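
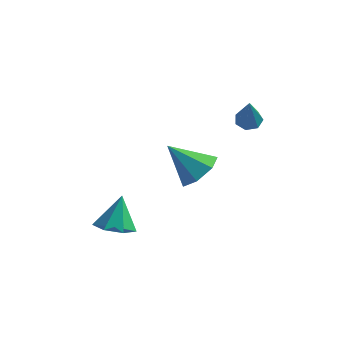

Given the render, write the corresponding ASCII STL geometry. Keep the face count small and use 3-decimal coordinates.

solid 
facet normal -0.006 -0.428 -0.904
outer loop
vertex -2.511 -1.931 -2.716
vertex -3.245 -1.328 -2.997
vertex -2.268 -1.187 -3.07
endloop
endfacet
facet normal 0.854 -0.032 0.519
outer loop
vertex -2.511 -1.931 -2.716
vertex -2.268 -1.187 -3.07
vertex -3.235 -0.592 -1.443
endloop
endfacet
facet normal -0.006 -0.428 -0.904
outer loop
vertex -2.268 -1.187 -3.07
vertex -3.245 -1.328 -2.997
vertex -2.76 -0.55 -3.369
endloop
endfacet
facet normal 0.730 0.655 0.194
outer loop
vertex -2.268 -1.187 -3.07
vertex -2.76 -0.55 -3.369
vertex -3.235 -0.592 -1.443
endloop
endfacet
facet normal -0.006 -0.428 -0.904
outer loop
vertex -2.76 -0.55 -3.369
vertex -3.245 -1.328 -2.997
vertex -3.617 -0.498 -3.388
endloop
endfacet
facet normal 0.060 0.998 0.036
outer loop
vertex -2.76 -0.55 -3.369
vertex -3.617 -0.498 -3.388
vertex -3.235 -0.592 -1.443
endloop
endfacet
facet normal -0.005 -0.428 -0.904
outer loop
vertex -3.617 -0.498 -3.388
vertex -3.245 -1.328 -2.997
vertex -4.194 -1.072 -3.113
endloop
endfacet
facet normal -0.655 0.737 0.164
outer loop
vertex -3.617 -0.498 -3.388
vertex -4.194 -1.072 -3.113
vertex -3.235 -0.592 -1.443
endloop
endfacet
facet normal -0.005 -0.429 -0.904
outer loop
vertex -4.194 -1.072 -3.113
vertex -3.245 -1.328 -2.997
vertex -4.056 -1.839 -2.75
endloop
endfacet
facet normal -0.874 0.071 0.481
outer loop
vertex -4.194 -1.072 -3.113
vertex -4.056 -1.839 -2.75
vertex -3.235 -0.592 -1.443
endloop
endfacet
facet normal -0.006 -0.428 -0.904
outer loop
vertex -4.056 -1.839 -2.75
vertex -3.245 -1.328 -2.997
vertex -3.308 -2.221 -2.574
endloop
endfacet
facet normal -0.432 -0.501 0.750
outer loop
vertex -4.056 -1.839 -2.75
vertex -3.308 -2.221 -2.574
vertex -3.235 -0.592 -1.443
endloop
endfacet
facet normal -0.005 -0.428 -0.904
outer loop
vertex -3.308 -2.221 -2.574
vertex -3.245 -1.328 -2.997
vertex -2.511 -1.931 -2.716
endloop
endfacet
facet normal 0.336 -0.547 0.767
outer loop
vertex -3.308 -2.221 -2.574
vertex -2.511 -1.931 -2.716
vertex -3.235 -0.592 -1.443
endloop
endfacet
facet normal 0.688 0.146 -0.711
outer loop
vertex 1.495 -1.249 2.963
vertex 0.917 -1.793 2.292
vertex 0.899 -0.771 2.484
endloop
endfacet
facet normal -0.039 0.683 0.730
outer loop
vertex 1.495 -1.249 2.963
vertex 0.899 -0.771 2.484
vertex -0.377 -2.067 3.628
endloop
endfacet
facet normal 0.688 0.146 -0.711
outer loop
vertex 0.899 -0.771 2.484
vertex 0.917 -1.793 2.292
vertex 0.315 -1.062 1.86
endloop
endfacet
facet normal -0.602 0.772 0.203
outer loop
vertex 0.899 -0.771 2.484
vertex 0.315 -1.062 1.86
vertex -0.377 -2.067 3.628
endloop
endfacet
facet normal 0.688 0.146 -0.711
outer loop
vertex 0.315 -1.062 1.86
vertex 0.917 -1.793 2.292
vertex 0.185 -1.904 1.561
endloop
endfacet
facet normal -0.943 0.230 -0.238
outer loop
vertex 0.315 -1.062 1.86
vertex 0.185 -1.904 1.561
vertex -0.377 -2.067 3.628
endloop
endfacet
facet normal 0.688 0.146 -0.711
outer loop
vertex 0.185 -1.904 1.561
vertex 0.917 -1.793 2.292
vertex 0.605 -2.662 1.812
endloop
endfacet
facet normal -0.805 -0.533 -0.261
outer loop
vertex 0.185 -1.904 1.561
vertex 0.605 -2.662 1.812
vertex -0.377 -2.067 3.628
endloop
endfacet
facet normal 0.688 0.146 -0.711
outer loop
vertex 0.605 -2.662 1.812
vertex 0.917 -1.793 2.292
vertex 1.26 -2.765 2.424
endloop
endfacet
facet normal -0.291 -0.945 0.152
outer loop
vertex 0.605 -2.662 1.812
vertex 1.26 -2.765 2.424
vertex -0.377 -2.067 3.628
endloop
endfacet
facet normal 0.688 0.146 -0.711
outer loop
vertex 1.26 -2.765 2.424
vertex 0.917 -1.793 2.292
vertex 1.656 -2.137 2.937
endloop
endfacet
facet normal 0.210 -0.695 0.688
outer loop
vertex 1.26 -2.765 2.424
vertex 1.656 -2.137 2.937
vertex -0.377 -2.067 3.628
endloop
endfacet
facet normal 0.688 0.146 -0.711
outer loop
vertex 1.656 -2.137 2.937
vertex 0.917 -1.793 2.292
vertex 1.495 -1.249 2.963
endloop
endfacet
facet normal 0.323 0.031 0.946
outer loop
vertex 1.656 -2.137 2.937
vertex 1.495 -1.249 2.963
vertex -0.377 -2.067 3.628
endloop
endfacet
facet normal -0.198 0.459 -0.866
outer loop
vertex 1.429 3.834 2.046
vertex 0.85 3.584 2.046
vertex 1.041 4.131 2.292
endloop
endfacet
facet normal 0.705 0.553 0.445
outer loop
vertex 1.429 3.834 2.046
vertex 1.041 4.131 2.292
vertex 1.25 2.656 3.794
endloop
endfacet
facet normal -0.198 0.459 -0.866
outer loop
vertex 1.041 4.131 2.292
vertex 0.85 3.584 2.046
vertex 0.51 4.017 2.353
endloop
endfacet
facet normal -0.071 0.707 0.704
outer loop
vertex 1.041 4.131 2.292
vertex 0.51 4.017 2.353
vertex 1.25 2.656 3.794
endloop
endfacet
facet normal -0.198 0.459 -0.866
outer loop
vertex 0.51 4.017 2.353
vertex 0.85 3.584 2.046
vertex 0.235 3.576 2.182
endloop
endfacet
facet normal -0.756 0.235 0.610
outer loop
vertex 0.51 4.017 2.353
vertex 0.235 3.576 2.182
vertex 1.25 2.656 3.794
endloop
endfacet
facet normal -0.197 0.461 -0.865
outer loop
vertex 0.235 3.576 2.182
vertex 0.85 3.584 2.046
vertex 0.423 3.142 1.908
endloop
endfacet
facet normal -0.830 -0.507 0.233
outer loop
vertex 0.235 3.576 2.182
vertex 0.423 3.142 1.908
vertex 1.25 2.656 3.794
endloop
endfacet
facet normal -0.197 0.461 -0.865
outer loop
vertex 0.423 3.142 1.908
vertex 0.85 3.584 2.046
vertex 0.933 3.041 1.738
endloop
endfacet
facet normal -0.238 -0.961 -0.143
outer loop
vertex 0.423 3.142 1.908
vertex 0.933 3.041 1.738
vertex 1.25 2.656 3.794
endloop
endfacet
facet normal -0.199 0.460 -0.865
outer loop
vertex 0.933 3.041 1.738
vertex 0.85 3.584 2.046
vertex 1.38 3.349 1.799
endloop
endfacet
facet normal 0.573 -0.785 -0.235
outer loop
vertex 0.933 3.041 1.738
vertex 1.38 3.349 1.799
vertex 1.25 2.656 3.794
endloop
endfacet
facet normal -0.199 0.461 -0.865
outer loop
vertex 1.38 3.349 1.799
vertex 0.85 3.584 2.046
vertex 1.429 3.834 2.046
endloop
endfacet
facet normal 0.993 -0.113 0.025
outer loop
vertex 1.38 3.349 1.799
vertex 1.429 3.834 2.046
vertex 1.25 2.656 3.794
endloop
endfacet

endsolid


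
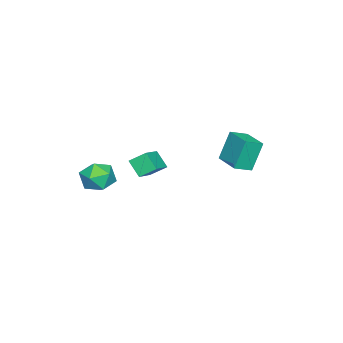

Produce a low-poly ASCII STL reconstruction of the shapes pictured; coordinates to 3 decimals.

solid 
facet normal -0.844 0.536 -0.030
outer loop
vertex 3.311 -2.851 -2.263
vertex 2.694 -3.826 -2.337
vertex 2.942 -3.377 -1.301
endloop
endfacet
facet normal -0.341 0.874 0.347
outer loop
vertex 3.311 -2.851 -2.263
vertex 2.942 -3.377 -1.301
vertex 4.013 -2.941 -1.347
endloop
endfacet
facet normal 0.225 0.971 -0.077
outer loop
vertex 3.311 -2.851 -2.263
vertex 4.013 -2.941 -1.347
vertex 4.426 -3.121 -2.413
endloop
endfacet
facet normal 0.071 0.693 -0.717
outer loop
vertex 3.311 -2.851 -2.263
vertex 4.426 -3.121 -2.413
vertex 3.611 -3.669 -3.024
endloop
endfacet
facet normal -0.588 0.425 -0.688
outer loop
vertex 3.311 -2.851 -2.263
vertex 3.611 -3.669 -3.024
vertex 2.694 -3.826 -2.337
endloop
endfacet
facet normal -0.144 0.447 0.883
outer loop
vertex 4.013 -2.941 -1.347
vertex 2.942 -3.377 -1.301
vertex 3.829 -3.971 -0.856
endloop
endfacet
facet normal -0.957 -0.100 0.272
outer loop
vertex 2.942 -3.377 -1.301
vertex 2.694 -3.826 -2.337
vertex 3.014 -4.519 -1.467
endloop
endfacet
facet normal -0.545 -0.280 -0.791
outer loop
vertex 2.694 -3.826 -2.337
vertex 3.611 -3.669 -3.024
vertex 3.427 -4.699 -2.533
endloop
endfacet
facet normal 0.524 0.155 -0.838
outer loop
vertex 3.611 -3.669 -3.024
vertex 4.426 -3.121 -2.413
vertex 4.498 -4.263 -2.579
endloop
endfacet
facet normal 0.772 0.604 0.197
outer loop
vertex 4.426 -3.121 -2.413
vertex 4.013 -2.941 -1.347
vertex 4.746 -3.814 -1.543
endloop
endfacet
facet normal -0.071 -0.693 0.717
outer loop
vertex 4.129 -4.789 -1.617
vertex 3.829 -3.971 -0.856
vertex 3.014 -4.519 -1.467
endloop
endfacet
facet normal -0.225 -0.971 0.077
outer loop
vertex 4.129 -4.789 -1.617
vertex 3.014 -4.519 -1.467
vertex 3.427 -4.699 -2.533
endloop
endfacet
facet normal 0.341 -0.874 -0.347
outer loop
vertex 4.129 -4.789 -1.617
vertex 3.427 -4.699 -2.533
vertex 4.498 -4.263 -2.579
endloop
endfacet
facet normal 0.844 -0.536 0.030
outer loop
vertex 4.129 -4.789 -1.617
vertex 4.498 -4.263 -2.579
vertex 4.746 -3.814 -1.543
endloop
endfacet
facet normal 0.588 -0.425 0.688
outer loop
vertex 4.129 -4.789 -1.617
vertex 4.746 -3.814 -1.543
vertex 3.829 -3.971 -0.856
endloop
endfacet
facet normal -0.524 -0.155 0.838
outer loop
vertex 3.014 -4.519 -1.467
vertex 3.829 -3.971 -0.856
vertex 2.942 -3.377 -1.301
endloop
endfacet
facet normal -0.772 -0.604 -0.197
outer loop
vertex 3.427 -4.699 -2.533
vertex 3.014 -4.519 -1.467
vertex 2.694 -3.826 -2.337
endloop
endfacet
facet normal 0.144 -0.447 -0.883
outer loop
vertex 4.498 -4.263 -2.579
vertex 3.427 -4.699 -2.533
vertex 3.611 -3.669 -3.024
endloop
endfacet
facet normal 0.957 0.100 -0.272
outer loop
vertex 4.746 -3.814 -1.543
vertex 4.498 -4.263 -2.579
vertex 4.426 -3.121 -2.413
endloop
endfacet
facet normal 0.545 0.280 0.791
outer loop
vertex 3.829 -3.971 -0.856
vertex 4.746 -3.814 -1.543
vertex 4.013 -2.941 -1.347
endloop
endfacet
facet normal -0.919 -0.037 -0.392
outer loop
vertex -2.018 -2.824 -2.549
vertex -1.646 -1.989 -3.501
vertex -1.681 -3.776 -3.251
endloop
endfacet
facet normal -0.282 -0.632 0.722
outer loop
vertex -0.054 -3.711 -2.559
vertex -2.018 -2.824 -2.549
vertex -1.681 -3.776 -3.251
endloop
endfacet
facet normal -0.920 -0.037 -0.391
outer loop
vertex -1.681 -3.776 -3.251
vertex -1.646 -1.989 -3.501
vertex -1.309 -2.941 -4.204
endloop
endfacet
facet normal 0.274 -0.774 -0.571
outer loop
vertex -1.309 -2.941 -4.204
vertex -0.054 -3.711 -2.559
vertex -1.681 -3.776 -3.251
endloop
endfacet
facet normal -0.274 0.774 0.571
outer loop
vertex -2.018 -2.824 -2.549
vertex -0.019 -1.924 -2.809
vertex -1.646 -1.989 -3.501
endloop
endfacet
facet normal -0.282 -0.633 0.721
outer loop
vertex -0.391 -2.759 -1.856
vertex -2.018 -2.824 -2.549
vertex -0.054 -3.711 -2.559
endloop
endfacet
facet normal -0.274 0.774 0.571
outer loop
vertex -0.391 -2.759 -1.856
vertex -0.019 -1.924 -2.809
vertex -2.018 -2.824 -2.549
endloop
endfacet
facet normal 0.282 0.633 -0.722
outer loop
vertex -1.646 -1.989 -3.501
vertex -0.019 -1.924 -2.809
vertex -1.309 -2.941 -4.204
endloop
endfacet
facet normal 0.274 -0.774 -0.571
outer loop
vertex 0.318 -2.876 -3.511
vertex -0.054 -3.711 -2.559
vertex -1.309 -2.941 -4.204
endloop
endfacet
facet normal 0.282 0.632 -0.722
outer loop
vertex -1.309 -2.941 -4.204
vertex -0.019 -1.924 -2.809
vertex 0.318 -2.876 -3.511
endloop
endfacet
facet normal 0.920 0.037 0.391
outer loop
vertex 0.318 -2.876 -3.511
vertex -0.391 -2.759 -1.856
vertex -0.054 -3.711 -2.559
endloop
endfacet
facet normal 0.920 0.037 0.391
outer loop
vertex -0.019 -1.924 -2.809
vertex -0.391 -2.759 -1.856
vertex 0.318 -2.876 -3.511
endloop
endfacet
facet normal -0.708 0.606 -0.363
outer loop
vertex -1.061 3.219 0.682
vertex 0.087 4.615 0.775
vertex -0.43 2.826 -1.207
endloop
endfacet
facet normal -0.634 -0.772 -0.051
outer loop
vertex 0.413 2.105 -0.775
vertex -1.061 3.219 0.682
vertex -0.43 2.826 -1.207
endloop
endfacet
facet normal -0.708 0.606 -0.363
outer loop
vertex -0.43 2.826 -1.207
vertex 0.087 4.615 0.775
vertex 0.718 4.222 -1.114
endloop
endfacet
facet normal 0.311 -0.194 -0.930
outer loop
vertex 0.718 4.222 -1.114
vertex 0.413 2.105 -0.775
vertex -0.43 2.826 -1.207
endloop
endfacet
facet normal -0.311 0.194 0.930
outer loop
vertex -1.061 3.219 0.682
vertex 0.93 3.894 1.207
vertex 0.087 4.615 0.775
endloop
endfacet
facet normal -0.634 -0.772 -0.051
outer loop
vertex -0.218 2.498 1.114
vertex -1.061 3.219 0.682
vertex 0.413 2.105 -0.775
endloop
endfacet
facet normal -0.311 0.194 0.930
outer loop
vertex -0.218 2.498 1.114
vertex 0.93 3.894 1.207
vertex -1.061 3.219 0.682
endloop
endfacet
facet normal 0.634 0.772 0.051
outer loop
vertex 0.087 4.615 0.775
vertex 0.93 3.894 1.207
vertex 0.718 4.222 -1.114
endloop
endfacet
facet normal 0.311 -0.194 -0.930
outer loop
vertex 1.561 3.501 -0.682
vertex 0.413 2.105 -0.775
vertex 0.718 4.222 -1.114
endloop
endfacet
facet normal 0.634 0.772 0.051
outer loop
vertex 0.718 4.222 -1.114
vertex 0.93 3.894 1.207
vertex 1.561 3.501 -0.682
endloop
endfacet
facet normal 0.708 -0.606 0.363
outer loop
vertex 1.561 3.501 -0.682
vertex -0.218 2.498 1.114
vertex 0.413 2.105 -0.775
endloop
endfacet
facet normal 0.708 -0.606 0.363
outer loop
vertex 0.93 3.894 1.207
vertex -0.218 2.498 1.114
vertex 1.561 3.501 -0.682
endloop
endfacet

endsolid


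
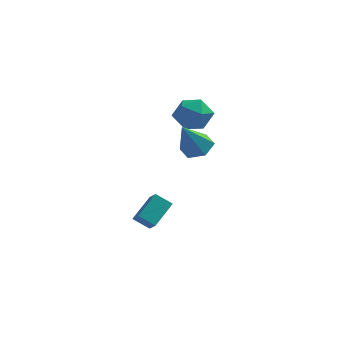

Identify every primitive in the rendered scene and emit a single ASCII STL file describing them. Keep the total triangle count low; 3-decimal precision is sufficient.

solid 
facet normal -0.858 0.512 0.031
outer loop
vertex -1.153 4.106 2.961
vertex -1.719 3.134 3.346
vertex -1.239 3.891 4.127
endloop
endfacet
facet normal -0.300 0.942 0.152
outer loop
vertex -1.153 4.106 2.961
vertex -1.239 3.891 4.127
vertex -0.218 4.29 3.67
endloop
endfacet
facet normal 0.135 0.901 -0.412
outer loop
vertex -1.153 4.106 2.961
vertex -0.218 4.29 3.67
vertex -0.067 3.781 2.607
endloop
endfacet
facet normal -0.154 0.447 -0.881
outer loop
vertex -1.153 4.106 2.961
vertex -0.067 3.781 2.607
vertex -0.995 3.067 2.407
endloop
endfacet
facet normal -0.768 0.207 -0.607
outer loop
vertex -1.153 4.106 2.961
vertex -0.995 3.067 2.407
vertex -1.719 3.134 3.346
endloop
endfacet
facet normal 0.052 0.692 0.720
outer loop
vertex -0.218 4.29 3.67
vertex -1.239 3.891 4.127
vertex -0.205 3.433 4.493
endloop
endfacet
facet normal -0.851 -0.003 0.525
outer loop
vertex -1.239 3.891 4.127
vertex -1.719 3.134 3.346
vertex -1.133 2.719 4.293
endloop
endfacet
facet normal -0.704 -0.498 -0.507
outer loop
vertex -1.719 3.134 3.346
vertex -0.995 3.067 2.407
vertex -0.982 2.21 3.23
endloop
endfacet
facet normal 0.289 -0.109 -0.951
outer loop
vertex -0.995 3.067 2.407
vertex -0.067 3.781 2.607
vertex 0.039 2.609 2.773
endloop
endfacet
facet normal 0.755 0.627 -0.193
outer loop
vertex -0.067 3.781 2.607
vertex -0.218 4.29 3.67
vertex 0.519 3.366 3.554
endloop
endfacet
facet normal 0.154 -0.447 0.881
outer loop
vertex -0.047 2.394 3.939
vertex -0.205 3.433 4.493
vertex -1.133 2.719 4.293
endloop
endfacet
facet normal -0.135 -0.901 0.412
outer loop
vertex -0.047 2.394 3.939
vertex -1.133 2.719 4.293
vertex -0.982 2.21 3.23
endloop
endfacet
facet normal 0.300 -0.942 -0.152
outer loop
vertex -0.047 2.394 3.939
vertex -0.982 2.21 3.23
vertex 0.039 2.609 2.773
endloop
endfacet
facet normal 0.858 -0.512 -0.031
outer loop
vertex -0.047 2.394 3.939
vertex 0.039 2.609 2.773
vertex 0.519 3.366 3.554
endloop
endfacet
facet normal 0.768 -0.207 0.607
outer loop
vertex -0.047 2.394 3.939
vertex 0.519 3.366 3.554
vertex -0.205 3.433 4.493
endloop
endfacet
facet normal -0.289 0.109 0.951
outer loop
vertex -1.133 2.719 4.293
vertex -0.205 3.433 4.493
vertex -1.239 3.891 4.127
endloop
endfacet
facet normal -0.755 -0.627 0.193
outer loop
vertex -0.982 2.21 3.23
vertex -1.133 2.719 4.293
vertex -1.719 3.134 3.346
endloop
endfacet
facet normal -0.052 -0.692 -0.720
outer loop
vertex 0.039 2.609 2.773
vertex -0.982 2.21 3.23
vertex -0.995 3.067 2.407
endloop
endfacet
facet normal 0.851 0.003 -0.525
outer loop
vertex 0.519 3.366 3.554
vertex 0.039 2.609 2.773
vertex -0.067 3.781 2.607
endloop
endfacet
facet normal 0.704 0.498 0.507
outer loop
vertex -0.205 3.433 4.493
vertex 0.519 3.366 3.554
vertex -0.218 4.29 3.67
endloop
endfacet
facet normal 0.310 0.416 -0.855
outer loop
vertex 0.941 -0.017 3.116
vertex 0.042 0.035 2.815
vertex 0.422 0.756 3.304
endloop
endfacet
facet normal 0.615 0.229 0.754
outer loop
vertex 0.941 -0.017 3.116
vertex 0.422 0.756 3.304
vertex -0.622 -0.855 4.645
endloop
endfacet
facet normal 0.310 0.416 -0.855
outer loop
vertex 0.422 0.756 3.304
vertex 0.042 0.035 2.815
vertex -0.478 0.808 3.003
endloop
endfacet
facet normal -0.191 0.698 0.690
outer loop
vertex 0.422 0.756 3.304
vertex -0.478 0.808 3.003
vertex -0.622 -0.855 4.645
endloop
endfacet
facet normal 0.309 0.416 -0.855
outer loop
vertex -0.478 0.808 3.003
vertex 0.042 0.035 2.815
vertex -0.858 0.087 2.515
endloop
endfacet
facet normal -0.916 0.319 0.243
outer loop
vertex -0.478 0.808 3.003
vertex -0.858 0.087 2.515
vertex -0.622 -0.855 4.645
endloop
endfacet
facet normal 0.309 0.416 -0.855
outer loop
vertex -0.858 0.087 2.515
vertex 0.042 0.035 2.815
vertex -0.339 -0.686 2.327
endloop
endfacet
facet normal -0.837 -0.528 -0.141
outer loop
vertex -0.858 0.087 2.515
vertex -0.339 -0.686 2.327
vertex -0.622 -0.855 4.645
endloop
endfacet
facet normal 0.309 0.416 -0.855
outer loop
vertex -0.339 -0.686 2.327
vertex 0.042 0.035 2.815
vertex 0.561 -0.738 2.627
endloop
endfacet
facet normal -0.032 -0.997 -0.077
outer loop
vertex -0.339 -0.686 2.327
vertex 0.561 -0.738 2.627
vertex -0.622 -0.855 4.645
endloop
endfacet
facet normal 0.310 0.416 -0.855
outer loop
vertex 0.561 -0.738 2.627
vertex 0.042 0.035 2.815
vertex 0.941 -0.017 3.116
endloop
endfacet
facet normal 0.694 -0.617 0.371
outer loop
vertex 0.561 -0.738 2.627
vertex 0.941 -0.017 3.116
vertex -0.622 -0.855 4.645
endloop
endfacet
facet normal -0.823 0.050 0.566
outer loop
vertex -3.105 0.397 -2.869
vertex -2.392 1.785 -1.953
vertex -3.51 1.03 -3.514
endloop
endfacet
facet normal -0.393 -0.767 -0.506
outer loop
vertex -2.588 0.975 -4.147
vertex -3.105 0.397 -2.869
vertex -3.51 1.03 -3.514
endloop
endfacet
facet normal -0.823 0.049 0.566
outer loop
vertex -3.51 1.03 -3.514
vertex -2.392 1.785 -1.953
vertex -2.797 2.419 -2.597
endloop
endfacet
facet normal -0.409 0.640 -0.651
outer loop
vertex -2.797 2.419 -2.597
vertex -2.588 0.975 -4.147
vertex -3.51 1.03 -3.514
endloop
endfacet
facet normal 0.409 -0.640 0.651
outer loop
vertex -3.105 0.397 -2.869
vertex -1.47 1.73 -2.586
vertex -2.392 1.785 -1.953
endloop
endfacet
facet normal -0.395 -0.767 -0.506
outer loop
vertex -2.183 0.341 -3.503
vertex -3.105 0.397 -2.869
vertex -2.588 0.975 -4.147
endloop
endfacet
facet normal 0.409 -0.640 0.651
outer loop
vertex -2.183 0.341 -3.503
vertex -1.47 1.73 -2.586
vertex -3.105 0.397 -2.869
endloop
endfacet
facet normal 0.394 0.767 0.507
outer loop
vertex -2.392 1.785 -1.953
vertex -1.47 1.73 -2.586
vertex -2.797 2.419 -2.597
endloop
endfacet
facet normal -0.409 0.640 -0.651
outer loop
vertex -1.875 2.363 -3.231
vertex -2.588 0.975 -4.147
vertex -2.797 2.419 -2.597
endloop
endfacet
facet normal 0.394 0.767 0.506
outer loop
vertex -2.797 2.419 -2.597
vertex -1.47 1.73 -2.586
vertex -1.875 2.363 -3.231
endloop
endfacet
facet normal 0.823 -0.049 -0.566
outer loop
vertex -1.875 2.363 -3.231
vertex -2.183 0.341 -3.503
vertex -2.588 0.975 -4.147
endloop
endfacet
facet normal 0.823 -0.049 -0.565
outer loop
vertex -1.47 1.73 -2.586
vertex -2.183 0.341 -3.503
vertex -1.875 2.363 -3.231
endloop
endfacet

endsolid


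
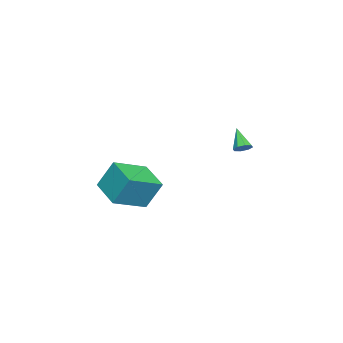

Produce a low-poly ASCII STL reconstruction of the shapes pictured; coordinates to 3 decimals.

solid 
facet normal 0.510 0.413 -0.755
outer loop
vertex 2.977 3.061 2.664
vertex 2.53 3.2 2.438
vertex 2.855 3.422 2.779
endloop
endfacet
facet normal 0.596 -0.054 0.801
outer loop
vertex 2.977 3.061 2.664
vertex 2.855 3.422 2.779
vertex 1.81 2.62 3.502
endloop
endfacet
facet normal 0.511 0.411 -0.755
outer loop
vertex 2.855 3.422 2.779
vertex 2.53 3.2 2.438
vertex 2.542 3.653 2.693
endloop
endfacet
facet normal 0.165 0.533 0.830
outer loop
vertex 2.855 3.422 2.779
vertex 2.542 3.653 2.693
vertex 1.81 2.62 3.502
endloop
endfacet
facet normal 0.510 0.412 -0.755
outer loop
vertex 2.542 3.653 2.693
vertex 2.53 3.2 2.438
vertex 2.223 3.619 2.459
endloop
endfacet
facet normal -0.455 0.726 0.515
outer loop
vertex 2.542 3.653 2.693
vertex 2.223 3.619 2.459
vertex 1.81 2.62 3.502
endloop
endfacet
facet normal 0.511 0.412 -0.755
outer loop
vertex 2.223 3.619 2.459
vertex 2.53 3.2 2.438
vertex 2.083 3.34 2.212
endloop
endfacet
facet normal -0.907 0.418 0.042
outer loop
vertex 2.223 3.619 2.459
vertex 2.083 3.34 2.212
vertex 1.81 2.62 3.502
endloop
endfacet
facet normal 0.511 0.413 -0.754
outer loop
vertex 2.083 3.34 2.212
vertex 2.53 3.2 2.438
vertex 2.205 2.979 2.097
endloop
endfacet
facet normal -0.925 -0.213 -0.314
outer loop
vertex 2.083 3.34 2.212
vertex 2.205 2.979 2.097
vertex 1.81 2.62 3.502
endloop
endfacet
facet normal 0.511 0.412 -0.754
outer loop
vertex 2.205 2.979 2.097
vertex 2.53 3.2 2.438
vertex 2.518 2.748 2.183
endloop
endfacet
facet normal -0.495 -0.798 -0.343
outer loop
vertex 2.205 2.979 2.097
vertex 2.518 2.748 2.183
vertex 1.81 2.62 3.502
endloop
endfacet
facet normal 0.511 0.412 -0.754
outer loop
vertex 2.518 2.748 2.183
vertex 2.53 3.2 2.438
vertex 2.837 2.781 2.417
endloop
endfacet
facet normal 0.124 -0.992 -0.030
outer loop
vertex 2.518 2.748 2.183
vertex 2.837 2.781 2.417
vertex 1.81 2.62 3.502
endloop
endfacet
facet normal 0.510 0.411 -0.755
outer loop
vertex 2.837 2.781 2.417
vertex 2.53 3.2 2.438
vertex 2.977 3.061 2.664
endloop
endfacet
facet normal 0.578 -0.683 0.446
outer loop
vertex 2.837 2.781 2.417
vertex 2.977 3.061 2.664
vertex 1.81 2.62 3.502
endloop
endfacet
facet normal -0.761 0.548 -0.347
outer loop
vertex 0.178 -2.849 -0.474
vertex 1.474 -1.446 -1.1
vertex 0.314 -3.725 -2.154
endloop
endfacet
facet normal -0.645 -0.698 0.312
outer loop
vertex 1.966 -4.914 -1.4
vertex 0.178 -2.849 -0.474
vertex 0.314 -3.725 -2.154
endloop
endfacet
facet normal -0.761 0.548 -0.348
outer loop
vertex 0.314 -3.725 -2.154
vertex 1.474 -1.446 -1.1
vertex 1.611 -2.323 -2.781
endloop
endfacet
facet normal 0.071 -0.462 -0.884
outer loop
vertex 1.611 -2.323 -2.781
vertex 1.966 -4.914 -1.4
vertex 0.314 -3.725 -2.154
endloop
endfacet
facet normal -0.072 0.461 0.884
outer loop
vertex 0.178 -2.849 -0.474
vertex 3.126 -2.635 -0.346
vertex 1.474 -1.446 -1.1
endloop
endfacet
facet normal -0.645 -0.698 0.312
outer loop
vertex 1.829 -4.037 0.281
vertex 0.178 -2.849 -0.474
vertex 1.966 -4.914 -1.4
endloop
endfacet
facet normal -0.072 0.462 0.884
outer loop
vertex 1.829 -4.037 0.281
vertex 3.126 -2.635 -0.346
vertex 0.178 -2.849 -0.474
endloop
endfacet
facet normal 0.645 0.698 -0.312
outer loop
vertex 1.474 -1.446 -1.1
vertex 3.126 -2.635 -0.346
vertex 1.611 -2.323 -2.781
endloop
endfacet
facet normal 0.072 -0.461 -0.884
outer loop
vertex 3.262 -3.511 -2.026
vertex 1.966 -4.914 -1.4
vertex 1.611 -2.323 -2.781
endloop
endfacet
facet normal 0.645 0.698 -0.312
outer loop
vertex 1.611 -2.323 -2.781
vertex 3.126 -2.635 -0.346
vertex 3.262 -3.511 -2.026
endloop
endfacet
facet normal 0.761 -0.548 0.348
outer loop
vertex 3.262 -3.511 -2.026
vertex 1.829 -4.037 0.281
vertex 1.966 -4.914 -1.4
endloop
endfacet
facet normal 0.761 -0.548 0.347
outer loop
vertex 3.126 -2.635 -0.346
vertex 1.829 -4.037 0.281
vertex 3.262 -3.511 -2.026
endloop
endfacet

endsolid


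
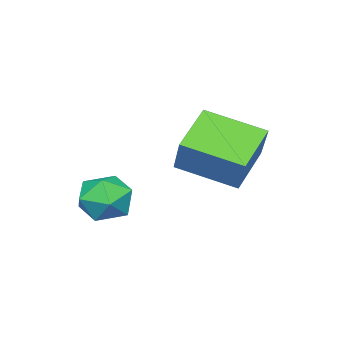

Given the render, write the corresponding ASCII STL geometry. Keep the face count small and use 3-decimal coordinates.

solid 
facet normal -0.278 0.357 0.891
outer loop
vertex 2.735 0.032 -1.88
vertex 2.371 -0.865 -1.634
vertex 3.322 -0.638 -1.428
endloop
endfacet
facet normal 0.299 0.700 0.649
outer loop
vertex 2.735 0.032 -1.88
vertex 3.322 -0.638 -1.428
vertex 3.679 -0.09 -2.183
endloop
endfacet
facet normal 0.134 0.991 0.018
outer loop
vertex 2.735 0.032 -1.88
vertex 3.679 -0.09 -2.183
vertex 2.95 0.021 -2.856
endloop
endfacet
facet normal -0.544 0.829 -0.129
outer loop
vertex 2.735 0.032 -1.88
vertex 2.95 0.021 -2.856
vertex 2.141 -0.457 -2.516
endloop
endfacet
facet normal -0.800 0.437 0.411
outer loop
vertex 2.735 0.032 -1.88
vertex 2.141 -0.457 -2.516
vertex 2.371 -0.865 -1.634
endloop
endfacet
facet normal 0.812 0.217 0.541
outer loop
vertex 3.679 -0.09 -2.183
vertex 3.322 -0.638 -1.428
vertex 3.899 -1.063 -2.124
endloop
endfacet
facet normal -0.122 -0.337 0.934
outer loop
vertex 3.322 -0.638 -1.428
vertex 2.371 -0.865 -1.634
vertex 3.09 -1.541 -1.784
endloop
endfacet
facet normal -0.966 -0.209 0.155
outer loop
vertex 2.371 -0.865 -1.634
vertex 2.141 -0.457 -2.516
vertex 2.361 -1.43 -2.457
endloop
endfacet
facet normal -0.552 0.425 -0.717
outer loop
vertex 2.141 -0.457 -2.516
vertex 2.95 0.021 -2.856
vertex 2.718 -0.882 -3.212
endloop
endfacet
facet normal 0.546 0.687 -0.479
outer loop
vertex 2.95 0.021 -2.856
vertex 3.679 -0.09 -2.183
vertex 3.669 -0.655 -3.006
endloop
endfacet
facet normal 0.544 -0.829 0.129
outer loop
vertex 3.305 -1.552 -2.76
vertex 3.899 -1.063 -2.124
vertex 3.09 -1.541 -1.784
endloop
endfacet
facet normal -0.134 -0.991 -0.018
outer loop
vertex 3.305 -1.552 -2.76
vertex 3.09 -1.541 -1.784
vertex 2.361 -1.43 -2.457
endloop
endfacet
facet normal -0.299 -0.700 -0.649
outer loop
vertex 3.305 -1.552 -2.76
vertex 2.361 -1.43 -2.457
vertex 2.718 -0.882 -3.212
endloop
endfacet
facet normal 0.278 -0.357 -0.891
outer loop
vertex 3.305 -1.552 -2.76
vertex 2.718 -0.882 -3.212
vertex 3.669 -0.655 -3.006
endloop
endfacet
facet normal 0.800 -0.437 -0.411
outer loop
vertex 3.305 -1.552 -2.76
vertex 3.669 -0.655 -3.006
vertex 3.899 -1.063 -2.124
endloop
endfacet
facet normal 0.552 -0.425 0.717
outer loop
vertex 3.09 -1.541 -1.784
vertex 3.899 -1.063 -2.124
vertex 3.322 -0.638 -1.428
endloop
endfacet
facet normal -0.546 -0.687 0.479
outer loop
vertex 2.361 -1.43 -2.457
vertex 3.09 -1.541 -1.784
vertex 2.371 -0.865 -1.634
endloop
endfacet
facet normal -0.812 -0.217 -0.541
outer loop
vertex 2.718 -0.882 -3.212
vertex 2.361 -1.43 -2.457
vertex 2.141 -0.457 -2.516
endloop
endfacet
facet normal 0.122 0.337 -0.934
outer loop
vertex 3.669 -0.655 -3.006
vertex 2.718 -0.882 -3.212
vertex 2.95 0.021 -2.856
endloop
endfacet
facet normal 0.966 0.209 -0.155
outer loop
vertex 3.899 -1.063 -2.124
vertex 3.669 -0.655 -3.006
vertex 3.679 -0.09 -2.183
endloop
endfacet
facet normal -0.413 -0.415 -0.811
outer loop
vertex 0.262 0.692 -0.131
vertex -0.367 2.587 -0.782
vertex 1.819 0.9 -1.03
endloop
endfacet
facet normal 0.300 -0.902 0.310
outer loop
vertex 2.467 1.553 0.242
vertex 0.262 0.692 -0.131
vertex 1.819 0.9 -1.03
endloop
endfacet
facet normal -0.413 -0.416 -0.810
outer loop
vertex 1.819 0.9 -1.03
vertex -0.367 2.587 -0.782
vertex 1.19 2.795 -1.682
endloop
endfacet
facet normal 0.860 0.115 -0.497
outer loop
vertex 1.19 2.795 -1.682
vertex 2.467 1.553 0.242
vertex 1.819 0.9 -1.03
endloop
endfacet
facet normal -0.860 -0.115 0.497
outer loop
vertex 0.262 0.692 -0.131
vertex 0.281 3.24 0.49
vertex -0.367 2.587 -0.782
endloop
endfacet
facet normal 0.300 -0.902 0.310
outer loop
vertex 0.91 1.345 1.142
vertex 0.262 0.692 -0.131
vertex 2.467 1.553 0.242
endloop
endfacet
facet normal -0.860 -0.115 0.497
outer loop
vertex 0.91 1.345 1.142
vertex 0.281 3.24 0.49
vertex 0.262 0.692 -0.131
endloop
endfacet
facet normal -0.300 0.902 -0.310
outer loop
vertex -0.367 2.587 -0.782
vertex 0.281 3.24 0.49
vertex 1.19 2.795 -1.682
endloop
endfacet
facet normal 0.860 0.115 -0.497
outer loop
vertex 1.838 3.448 -0.409
vertex 2.467 1.553 0.242
vertex 1.19 2.795 -1.682
endloop
endfacet
facet normal -0.300 0.902 -0.310
outer loop
vertex 1.19 2.795 -1.682
vertex 0.281 3.24 0.49
vertex 1.838 3.448 -0.409
endloop
endfacet
facet normal 0.413 0.415 0.810
outer loop
vertex 1.838 3.448 -0.409
vertex 0.91 1.345 1.142
vertex 2.467 1.553 0.242
endloop
endfacet
facet normal 0.412 0.416 0.811
outer loop
vertex 0.281 3.24 0.49
vertex 0.91 1.345 1.142
vertex 1.838 3.448 -0.409
endloop
endfacet

endsolid


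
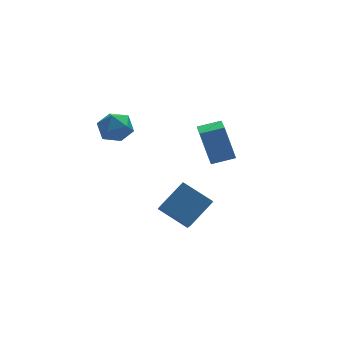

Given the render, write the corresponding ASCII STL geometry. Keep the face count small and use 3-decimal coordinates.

solid 
facet normal 0.223 0.408 0.885
outer loop
vertex -2.991 2.209 0.915
vertex -3.124 1.42 1.312
vertex -2.312 1.635 1.008
endloop
endfacet
facet normal 0.573 0.737 0.359
outer loop
vertex -2.991 2.209 0.915
vertex -2.312 1.635 1.008
vertex -2.414 2.087 0.243
endloop
endfacet
facet normal 0.092 0.991 -0.101
outer loop
vertex -2.991 2.209 0.915
vertex -2.414 2.087 0.243
vertex -3.29 2.151 0.075
endloop
endfacet
facet normal -0.557 0.818 0.142
outer loop
vertex -2.991 2.209 0.915
vertex -3.29 2.151 0.075
vertex -3.728 1.738 0.736
endloop
endfacet
facet normal -0.475 0.458 0.751
outer loop
vertex -2.991 2.209 0.915
vertex -3.728 1.738 0.736
vertex -3.124 1.42 1.312
endloop
endfacet
facet normal 0.969 0.248 0.018
outer loop
vertex -2.414 2.087 0.243
vertex -2.312 1.635 1.008
vertex -2.192 1.222 0.224
endloop
endfacet
facet normal 0.401 -0.284 0.871
outer loop
vertex -2.312 1.635 1.008
vertex -3.124 1.42 1.312
vertex -2.63 0.809 0.885
endloop
endfacet
facet normal -0.729 -0.202 0.654
outer loop
vertex -3.124 1.42 1.312
vertex -3.728 1.738 0.736
vertex -3.506 0.873 0.717
endloop
endfacet
facet normal -0.862 0.382 -0.333
outer loop
vertex -3.728 1.738 0.736
vertex -3.29 2.151 0.075
vertex -3.608 1.325 -0.048
endloop
endfacet
facet normal 0.188 0.660 -0.727
outer loop
vertex -3.29 2.151 0.075
vertex -2.414 2.087 0.243
vertex -2.796 1.54 -0.352
endloop
endfacet
facet normal 0.557 -0.818 -0.142
outer loop
vertex -2.929 0.751 0.045
vertex -2.192 1.222 0.224
vertex -2.63 0.809 0.885
endloop
endfacet
facet normal -0.092 -0.991 0.101
outer loop
vertex -2.929 0.751 0.045
vertex -2.63 0.809 0.885
vertex -3.506 0.873 0.717
endloop
endfacet
facet normal -0.573 -0.737 -0.359
outer loop
vertex -2.929 0.751 0.045
vertex -3.506 0.873 0.717
vertex -3.608 1.325 -0.048
endloop
endfacet
facet normal -0.223 -0.408 -0.885
outer loop
vertex -2.929 0.751 0.045
vertex -3.608 1.325 -0.048
vertex -2.796 1.54 -0.352
endloop
endfacet
facet normal 0.475 -0.458 -0.751
outer loop
vertex -2.929 0.751 0.045
vertex -2.796 1.54 -0.352
vertex -2.192 1.222 0.224
endloop
endfacet
facet normal 0.862 -0.382 0.333
outer loop
vertex -2.63 0.809 0.885
vertex -2.192 1.222 0.224
vertex -2.312 1.635 1.008
endloop
endfacet
facet normal -0.188 -0.660 0.727
outer loop
vertex -3.506 0.873 0.717
vertex -2.63 0.809 0.885
vertex -3.124 1.42 1.312
endloop
endfacet
facet normal -0.969 -0.248 -0.018
outer loop
vertex -3.608 1.325 -0.048
vertex -3.506 0.873 0.717
vertex -3.728 1.738 0.736
endloop
endfacet
facet normal -0.401 0.284 -0.871
outer loop
vertex -2.796 1.54 -0.352
vertex -3.608 1.325 -0.048
vertex -3.29 2.151 0.075
endloop
endfacet
facet normal 0.729 0.202 -0.654
outer loop
vertex -2.192 1.222 0.224
vertex -2.796 1.54 -0.352
vertex -2.414 2.087 0.243
endloop
endfacet
facet normal -0.956 0.162 -0.244
outer loop
vertex -0.215 -1.818 1.55
vertex 0.075 -0.645 1.192
vertex 0.103 -2.395 -0.082
endloop
endfacet
facet normal -0.230 -0.931 0.284
outer loop
vertex 1.165 -2.575 0.188
vertex -0.215 -1.818 1.55
vertex 0.103 -2.395 -0.082
endloop
endfacet
facet normal -0.956 0.162 -0.244
outer loop
vertex 0.103 -2.395 -0.082
vertex 0.075 -0.645 1.192
vertex 0.393 -1.222 -0.44
endloop
endfacet
facet normal 0.180 -0.328 -0.927
outer loop
vertex 0.393 -1.222 -0.44
vertex 1.165 -2.575 0.188
vertex 0.103 -2.395 -0.082
endloop
endfacet
facet normal -0.180 0.328 0.927
outer loop
vertex -0.215 -1.818 1.55
vertex 1.137 -0.825 1.462
vertex 0.075 -0.645 1.192
endloop
endfacet
facet normal -0.230 -0.931 0.284
outer loop
vertex 0.847 -1.998 1.82
vertex -0.215 -1.818 1.55
vertex 1.165 -2.575 0.188
endloop
endfacet
facet normal -0.180 0.328 0.927
outer loop
vertex 0.847 -1.998 1.82
vertex 1.137 -0.825 1.462
vertex -0.215 -1.818 1.55
endloop
endfacet
facet normal 0.230 0.931 -0.284
outer loop
vertex 0.075 -0.645 1.192
vertex 1.137 -0.825 1.462
vertex 0.393 -1.222 -0.44
endloop
endfacet
facet normal 0.180 -0.328 -0.927
outer loop
vertex 1.455 -1.402 -0.17
vertex 1.165 -2.575 0.188
vertex 0.393 -1.222 -0.44
endloop
endfacet
facet normal 0.230 0.931 -0.284
outer loop
vertex 0.393 -1.222 -0.44
vertex 1.137 -0.825 1.462
vertex 1.455 -1.402 -0.17
endloop
endfacet
facet normal 0.956 -0.162 0.244
outer loop
vertex 1.455 -1.402 -0.17
vertex 0.847 -1.998 1.82
vertex 1.165 -2.575 0.188
endloop
endfacet
facet normal 0.956 -0.162 0.244
outer loop
vertex 1.137 -0.825 1.462
vertex 0.847 -1.998 1.82
vertex 1.455 -1.402 -0.17
endloop
endfacet
facet normal -0.753 -0.308 -0.582
outer loop
vertex -2.759 -4.057 -0.97
vertex -2.347 -2.524 -2.313
vertex -1.755 -5.019 -1.76
endloop
endfacet
facet normal -0.198 -0.737 0.646
outer loop
vertex -0.573 -4.536 -0.847
vertex -2.759 -4.057 -0.97
vertex -1.755 -5.019 -1.76
endloop
endfacet
facet normal -0.753 -0.308 -0.582
outer loop
vertex -1.755 -5.019 -1.76
vertex -2.347 -2.524 -2.313
vertex -1.343 -3.486 -3.104
endloop
endfacet
facet normal 0.628 -0.602 -0.494
outer loop
vertex -1.343 -3.486 -3.104
vertex -0.573 -4.536 -0.847
vertex -1.755 -5.019 -1.76
endloop
endfacet
facet normal -0.628 0.602 0.494
outer loop
vertex -2.759 -4.057 -0.97
vertex -1.165 -2.041 -1.4
vertex -2.347 -2.524 -2.313
endloop
endfacet
facet normal -0.198 -0.737 0.646
outer loop
vertex -1.577 -3.574 -0.056
vertex -2.759 -4.057 -0.97
vertex -0.573 -4.536 -0.847
endloop
endfacet
facet normal -0.628 0.602 0.494
outer loop
vertex -1.577 -3.574 -0.056
vertex -1.165 -2.041 -1.4
vertex -2.759 -4.057 -0.97
endloop
endfacet
facet normal 0.198 0.737 -0.646
outer loop
vertex -2.347 -2.524 -2.313
vertex -1.165 -2.041 -1.4
vertex -1.343 -3.486 -3.104
endloop
endfacet
facet normal 0.628 -0.602 -0.494
outer loop
vertex -0.161 -3.003 -2.19
vertex -0.573 -4.536 -0.847
vertex -1.343 -3.486 -3.104
endloop
endfacet
facet normal 0.198 0.737 -0.646
outer loop
vertex -1.343 -3.486 -3.104
vertex -1.165 -2.041 -1.4
vertex -0.161 -3.003 -2.19
endloop
endfacet
facet normal 0.753 0.307 0.582
outer loop
vertex -0.161 -3.003 -2.19
vertex -1.577 -3.574 -0.056
vertex -0.573 -4.536 -0.847
endloop
endfacet
facet normal 0.753 0.308 0.582
outer loop
vertex -1.165 -2.041 -1.4
vertex -1.577 -3.574 -0.056
vertex -0.161 -3.003 -2.19
endloop
endfacet

endsolid


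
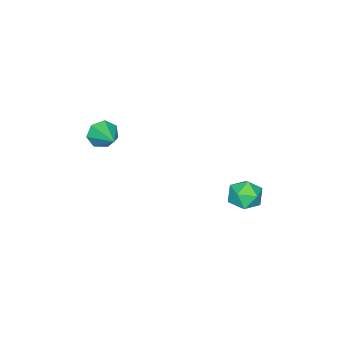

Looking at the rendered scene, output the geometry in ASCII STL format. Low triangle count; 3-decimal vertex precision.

solid 
facet normal -0.750 0.037 0.660
outer loop
vertex 0.594 2.504 1.392
vertex 0.587 1.727 1.428
vertex 1.036 2.135 1.915
endloop
endfacet
facet normal -0.334 0.614 0.715
outer loop
vertex 0.594 2.504 1.392
vertex 1.036 2.135 1.915
vertex 1.322 2.745 1.525
endloop
endfacet
facet normal -0.326 0.942 0.080
outer loop
vertex 0.594 2.504 1.392
vertex 1.322 2.745 1.525
vertex 1.05 2.713 0.796
endloop
endfacet
facet normal -0.738 0.568 -0.365
outer loop
vertex 0.594 2.504 1.392
vertex 1.05 2.713 0.796
vertex 0.595 2.084 0.737
endloop
endfacet
facet normal -1.000 0.009 -0.007
outer loop
vertex 0.594 2.504 1.392
vertex 0.595 2.084 0.737
vertex 0.587 1.727 1.428
endloop
endfacet
facet normal 0.330 0.394 0.858
outer loop
vertex 1.322 2.745 1.525
vertex 1.036 2.135 1.915
vertex 1.765 2.116 1.643
endloop
endfacet
facet normal -0.345 -0.538 0.769
outer loop
vertex 1.036 2.135 1.915
vertex 0.587 1.727 1.428
vertex 1.31 1.487 1.584
endloop
endfacet
facet normal -0.749 -0.586 -0.311
outer loop
vertex 0.587 1.727 1.428
vertex 0.595 2.084 0.737
vertex 1.038 1.455 0.855
endloop
endfacet
facet normal -0.324 0.318 -0.891
outer loop
vertex 0.595 2.084 0.737
vertex 1.05 2.713 0.796
vertex 1.324 2.065 0.465
endloop
endfacet
facet normal 0.343 0.924 -0.169
outer loop
vertex 1.05 2.713 0.796
vertex 1.322 2.745 1.525
vertex 1.773 2.473 0.952
endloop
endfacet
facet normal 0.738 -0.568 0.365
outer loop
vertex 1.766 1.696 0.988
vertex 1.765 2.116 1.643
vertex 1.31 1.487 1.584
endloop
endfacet
facet normal 0.326 -0.942 -0.080
outer loop
vertex 1.766 1.696 0.988
vertex 1.31 1.487 1.584
vertex 1.038 1.455 0.855
endloop
endfacet
facet normal 0.334 -0.614 -0.715
outer loop
vertex 1.766 1.696 0.988
vertex 1.038 1.455 0.855
vertex 1.324 2.065 0.465
endloop
endfacet
facet normal 0.750 -0.037 -0.660
outer loop
vertex 1.766 1.696 0.988
vertex 1.324 2.065 0.465
vertex 1.773 2.473 0.952
endloop
endfacet
facet normal 1.000 -0.009 0.007
outer loop
vertex 1.766 1.696 0.988
vertex 1.773 2.473 0.952
vertex 1.765 2.116 1.643
endloop
endfacet
facet normal 0.324 -0.318 0.891
outer loop
vertex 1.31 1.487 1.584
vertex 1.765 2.116 1.643
vertex 1.036 2.135 1.915
endloop
endfacet
facet normal -0.343 -0.924 0.169
outer loop
vertex 1.038 1.455 0.855
vertex 1.31 1.487 1.584
vertex 0.587 1.727 1.428
endloop
endfacet
facet normal -0.330 -0.394 -0.858
outer loop
vertex 1.324 2.065 0.465
vertex 1.038 1.455 0.855
vertex 0.595 2.084 0.737
endloop
endfacet
facet normal 0.345 0.538 -0.769
outer loop
vertex 1.773 2.473 0.952
vertex 1.324 2.065 0.465
vertex 1.05 2.713 0.796
endloop
endfacet
facet normal 0.749 0.586 0.311
outer loop
vertex 1.765 2.116 1.643
vertex 1.773 2.473 0.952
vertex 1.322 2.745 1.525
endloop
endfacet
facet normal -0.497 -0.794 -0.350
outer loop
vertex 3.197 -3.716 4.009
vertex 2.969 -3.348 3.497
vertex 3.53 -3.714 3.531
endloop
endfacet
facet normal 0.800 -0.226 0.556
outer loop
vertex 3.197 -3.716 4.009
vertex 3.53 -3.714 3.531
vertex 3.631 -2.292 3.963
endloop
endfacet
facet normal -0.497 -0.794 -0.351
outer loop
vertex 3.53 -3.714 3.531
vertex 2.969 -3.348 3.497
vertex 3.44 -3.436 3.029
endloop
endfacet
facet normal 0.983 -0.014 -0.184
outer loop
vertex 3.53 -3.714 3.531
vertex 3.44 -3.436 3.029
vertex 3.631 -2.292 3.963
endloop
endfacet
facet normal -0.497 -0.794 -0.351
outer loop
vertex 3.44 -3.436 3.029
vertex 2.969 -3.348 3.497
vertex 2.996 -3.092 2.879
endloop
endfacet
facet normal 0.580 0.455 -0.676
outer loop
vertex 3.44 -3.436 3.029
vertex 2.996 -3.092 2.879
vertex 3.631 -2.292 3.963
endloop
endfacet
facet normal -0.497 -0.794 -0.351
outer loop
vertex 2.996 -3.092 2.879
vertex 2.969 -3.348 3.497
vertex 2.532 -2.941 3.195
endloop
endfacet
facet normal -0.105 0.829 -0.550
outer loop
vertex 2.996 -3.092 2.879
vertex 2.532 -2.941 3.195
vertex 3.631 -2.292 3.963
endloop
endfacet
facet normal -0.498 -0.794 -0.350
outer loop
vertex 2.532 -2.941 3.195
vertex 2.969 -3.348 3.497
vertex 2.397 -3.096 3.739
endloop
endfacet
facet normal -0.556 0.826 0.097
outer loop
vertex 2.532 -2.941 3.195
vertex 2.397 -3.096 3.739
vertex 3.631 -2.292 3.963
endloop
endfacet
facet normal -0.497 -0.794 -0.349
outer loop
vertex 2.397 -3.096 3.739
vertex 2.969 -3.348 3.497
vertex 2.694 -3.441 4.101
endloop
endfacet
facet normal -0.434 0.447 0.782
outer loop
vertex 2.397 -3.096 3.739
vertex 2.694 -3.441 4.101
vertex 3.631 -2.292 3.963
endloop
endfacet
facet normal -0.498 -0.794 -0.349
outer loop
vertex 2.694 -3.441 4.101
vertex 2.969 -3.348 3.497
vertex 3.197 -3.716 4.009
endloop
endfacet
facet normal 0.169 -0.020 0.985
outer loop
vertex 2.694 -3.441 4.101
vertex 3.197 -3.716 4.009
vertex 3.631 -2.292 3.963
endloop
endfacet

endsolid


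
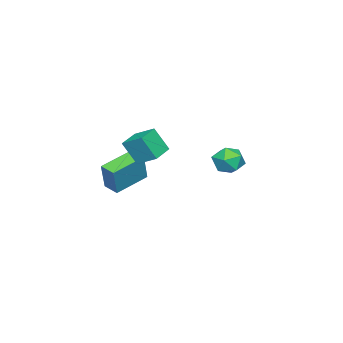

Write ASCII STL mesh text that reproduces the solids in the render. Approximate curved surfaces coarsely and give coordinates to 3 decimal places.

solid 
facet normal -0.888 0.361 0.285
outer loop
vertex -2.849 -3.869 -2.556
vertex -2.536 -2.95 -2.746
vertex -3.464 -4.018 -4.284
endloop
endfacet
facet normal -0.316 -0.929 0.192
outer loop
vertex -1.564 -4.79 -4.894
vertex -2.849 -3.869 -2.556
vertex -3.464 -4.018 -4.284
endloop
endfacet
facet normal -0.888 0.361 0.285
outer loop
vertex -3.464 -4.018 -4.284
vertex -2.536 -2.95 -2.746
vertex -3.151 -3.098 -4.474
endloop
endfacet
facet normal -0.334 -0.080 -0.939
outer loop
vertex -3.151 -3.098 -4.474
vertex -1.564 -4.79 -4.894
vertex -3.464 -4.018 -4.284
endloop
endfacet
facet normal 0.334 0.080 0.939
outer loop
vertex -2.849 -3.869 -2.556
vertex -0.636 -3.722 -3.356
vertex -2.536 -2.95 -2.746
endloop
endfacet
facet normal -0.316 -0.929 0.192
outer loop
vertex -0.949 -4.642 -3.166
vertex -2.849 -3.869 -2.556
vertex -1.564 -4.79 -4.894
endloop
endfacet
facet normal 0.334 0.080 0.939
outer loop
vertex -0.949 -4.642 -3.166
vertex -0.636 -3.722 -3.356
vertex -2.849 -3.869 -2.556
endloop
endfacet
facet normal 0.316 0.929 -0.192
outer loop
vertex -2.536 -2.95 -2.746
vertex -0.636 -3.722 -3.356
vertex -3.151 -3.098 -4.474
endloop
endfacet
facet normal -0.334 -0.080 -0.939
outer loop
vertex -1.251 -3.871 -5.084
vertex -1.564 -4.79 -4.894
vertex -3.151 -3.098 -4.474
endloop
endfacet
facet normal 0.316 0.929 -0.193
outer loop
vertex -3.151 -3.098 -4.474
vertex -0.636 -3.722 -3.356
vertex -1.251 -3.871 -5.084
endloop
endfacet
facet normal 0.888 -0.361 -0.285
outer loop
vertex -1.251 -3.871 -5.084
vertex -0.949 -4.642 -3.166
vertex -1.564 -4.79 -4.894
endloop
endfacet
facet normal 0.888 -0.361 -0.285
outer loop
vertex -0.636 -3.722 -3.356
vertex -0.949 -4.642 -3.166
vertex -1.251 -3.871 -5.084
endloop
endfacet
facet normal 0.039 0.997 -0.066
outer loop
vertex 0.141 3.774 -1.308
vertex -0.797 3.819 -1.187
vertex -0.221 3.846 -0.437
endloop
endfacet
facet normal 0.644 0.736 0.207
outer loop
vertex 0.141 3.774 -1.308
vertex -0.221 3.846 -0.437
vertex 0.503 3.259 -0.602
endloop
endfacet
facet normal 0.922 0.281 -0.268
outer loop
vertex 0.141 3.774 -1.308
vertex 0.503 3.259 -0.602
vertex 0.374 2.869 -1.454
endloop
endfacet
facet normal 0.488 0.260 -0.833
outer loop
vertex 0.141 3.774 -1.308
vertex 0.374 2.869 -1.454
vertex -0.429 3.215 -1.816
endloop
endfacet
facet normal -0.058 0.703 -0.709
outer loop
vertex 0.141 3.774 -1.308
vertex -0.429 3.215 -1.816
vertex -0.797 3.819 -1.187
endloop
endfacet
facet normal 0.480 0.369 0.796
outer loop
vertex 0.503 3.259 -0.602
vertex -0.221 3.846 -0.437
vertex -0.211 2.985 -0.044
endloop
endfacet
facet normal -0.499 0.790 0.355
outer loop
vertex -0.221 3.846 -0.437
vertex -0.797 3.819 -1.187
vertex -1.014 3.331 -0.406
endloop
endfacet
facet normal -0.657 0.314 -0.686
outer loop
vertex -0.797 3.819 -1.187
vertex -0.429 3.215 -1.816
vertex -1.143 2.941 -1.258
endloop
endfacet
facet normal 0.227 -0.402 -0.887
outer loop
vertex -0.429 3.215 -1.816
vertex 0.374 2.869 -1.454
vertex -0.419 2.354 -1.423
endloop
endfacet
facet normal 0.929 -0.368 0.028
outer loop
vertex 0.374 2.869 -1.454
vertex 0.503 3.259 -0.602
vertex 0.157 2.381 -0.673
endloop
endfacet
facet normal -0.488 -0.260 0.833
outer loop
vertex -0.781 2.426 -0.552
vertex -0.211 2.985 -0.044
vertex -1.014 3.331 -0.406
endloop
endfacet
facet normal -0.922 -0.281 0.268
outer loop
vertex -0.781 2.426 -0.552
vertex -1.014 3.331 -0.406
vertex -1.143 2.941 -1.258
endloop
endfacet
facet normal -0.644 -0.736 -0.207
outer loop
vertex -0.781 2.426 -0.552
vertex -1.143 2.941 -1.258
vertex -0.419 2.354 -1.423
endloop
endfacet
facet normal -0.039 -0.997 0.066
outer loop
vertex -0.781 2.426 -0.552
vertex -0.419 2.354 -1.423
vertex 0.157 2.381 -0.673
endloop
endfacet
facet normal 0.058 -0.703 0.709
outer loop
vertex -0.781 2.426 -0.552
vertex 0.157 2.381 -0.673
vertex -0.211 2.985 -0.044
endloop
endfacet
facet normal -0.227 0.402 0.887
outer loop
vertex -1.014 3.331 -0.406
vertex -0.211 2.985 -0.044
vertex -0.221 3.846 -0.437
endloop
endfacet
facet normal -0.929 0.368 -0.028
outer loop
vertex -1.143 2.941 -1.258
vertex -1.014 3.331 -0.406
vertex -0.797 3.819 -1.187
endloop
endfacet
facet normal -0.480 -0.369 -0.796
outer loop
vertex -0.419 2.354 -1.423
vertex -1.143 2.941 -1.258
vertex -0.429 3.215 -1.816
endloop
endfacet
facet normal 0.499 -0.790 -0.355
outer loop
vertex 0.157 2.381 -0.673
vertex -0.419 2.354 -1.423
vertex 0.374 2.869 -1.454
endloop
endfacet
facet normal 0.657 -0.314 0.686
outer loop
vertex -0.211 2.985 -0.044
vertex 0.157 2.381 -0.673
vertex 0.503 3.259 -0.602
endloop
endfacet
facet normal -0.989 0.007 0.148
outer loop
vertex -2.079 -3.227 -0.937
vertex -1.972 -2.017 -0.283
vertex -2.283 -2.454 -2.334
endloop
endfacet
facet normal -0.077 -0.877 -0.474
outer loop
vertex -0.928 -2.463 -2.537
vertex -2.079 -3.227 -0.937
vertex -2.283 -2.454 -2.334
endloop
endfacet
facet normal -0.989 0.007 0.148
outer loop
vertex -2.283 -2.454 -2.334
vertex -1.972 -2.017 -0.283
vertex -2.176 -1.243 -1.68
endloop
endfacet
facet normal -0.127 0.480 -0.868
outer loop
vertex -2.176 -1.243 -1.68
vertex -0.928 -2.463 -2.537
vertex -2.283 -2.454 -2.334
endloop
endfacet
facet normal 0.127 -0.480 0.868
outer loop
vertex -2.079 -3.227 -0.937
vertex -0.617 -2.026 -0.486
vertex -1.972 -2.017 -0.283
endloop
endfacet
facet normal -0.078 -0.877 -0.474
outer loop
vertex -0.724 -3.237 -1.14
vertex -2.079 -3.227 -0.937
vertex -0.928 -2.463 -2.537
endloop
endfacet
facet normal 0.127 -0.480 0.868
outer loop
vertex -0.724 -3.237 -1.14
vertex -0.617 -2.026 -0.486
vertex -2.079 -3.227 -0.937
endloop
endfacet
facet normal 0.077 0.877 0.475
outer loop
vertex -1.972 -2.017 -0.283
vertex -0.617 -2.026 -0.486
vertex -2.176 -1.243 -1.68
endloop
endfacet
facet normal -0.126 0.480 -0.868
outer loop
vertex -0.821 -1.253 -1.883
vertex -0.928 -2.463 -2.537
vertex -2.176 -1.243 -1.68
endloop
endfacet
facet normal 0.077 0.877 0.474
outer loop
vertex -2.176 -1.243 -1.68
vertex -0.617 -2.026 -0.486
vertex -0.821 -1.253 -1.883
endloop
endfacet
facet normal 0.989 -0.007 -0.148
outer loop
vertex -0.821 -1.253 -1.883
vertex -0.724 -3.237 -1.14
vertex -0.928 -2.463 -2.537
endloop
endfacet
facet normal 0.989 -0.007 -0.148
outer loop
vertex -0.617 -2.026 -0.486
vertex -0.724 -3.237 -1.14
vertex -0.821 -1.253 -1.883
endloop
endfacet

endsolid


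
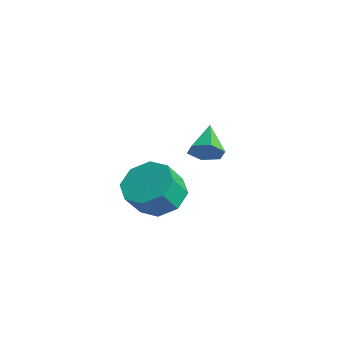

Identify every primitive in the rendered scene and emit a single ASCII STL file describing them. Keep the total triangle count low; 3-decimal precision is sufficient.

solid 
facet normal -0.152 0.568 -0.809
outer loop
vertex 2.104 -1.237 0.817
vertex 1.421 -1.878 0.496
vertex 1.408 -1.069 1.066
endloop
endfacet
facet normal 0.366 0.793 0.487
outer loop
vertex 2.104 -1.237 0.817
vertex 1.408 -1.069 1.066
vertex 2.282 -1.901 1.764
endloop
endfacet
facet normal 0.367 0.793 0.486
outer loop
vertex 2.282 -1.901 1.764
vertex 1.408 -1.069 1.066
vertex 1.586 -1.732 2.013
endloop
endfacet
facet normal 0.152 -0.566 0.810
outer loop
vertex 2.282 -1.901 1.764
vertex 1.586 -1.732 2.013
vertex 1.599 -2.542 1.444
endloop
endfacet
facet normal -0.152 0.568 -0.809
outer loop
vertex 1.408 -1.069 1.066
vertex 1.421 -1.878 0.496
vertex 0.72 -1.374 0.981
endloop
endfacet
facet normal -0.390 0.718 0.576
outer loop
vertex 1.408 -1.069 1.066
vertex 0.72 -1.374 0.981
vertex 1.586 -1.732 2.013
endloop
endfacet
facet normal -0.390 0.718 0.577
outer loop
vertex 1.586 -1.732 2.013
vertex 0.72 -1.374 0.981
vertex 0.898 -2.038 1.928
endloop
endfacet
facet normal 0.152 -0.567 0.810
outer loop
vertex 1.586 -1.732 2.013
vertex 0.898 -2.038 1.928
vertex 1.599 -2.542 1.444
endloop
endfacet
facet normal -0.152 0.567 -0.809
outer loop
vertex 0.72 -1.374 0.981
vertex 1.421 -1.878 0.496
vertex 0.443 -1.975 0.612
endloop
endfacet
facet normal -0.918 0.222 0.328
outer loop
vertex 0.72 -1.374 0.981
vertex 0.443 -1.975 0.612
vertex 0.898 -2.038 1.928
endloop
endfacet
facet normal -0.918 0.222 0.328
outer loop
vertex 0.898 -2.038 1.928
vertex 0.443 -1.975 0.612
vertex 0.621 -2.639 1.559
endloop
endfacet
facet normal 0.151 -0.567 0.810
outer loop
vertex 0.898 -2.038 1.928
vertex 0.621 -2.639 1.559
vertex 1.599 -2.542 1.444
endloop
endfacet
facet normal -0.152 0.567 -0.810
outer loop
vertex 0.443 -1.975 0.612
vertex 1.421 -1.878 0.496
vertex 0.738 -2.519 0.176
endloop
endfacet
facet normal -0.908 -0.403 -0.112
outer loop
vertex 0.443 -1.975 0.612
vertex 0.738 -2.519 0.176
vertex 0.621 -2.639 1.559
endloop
endfacet
facet normal -0.908 -0.403 -0.112
outer loop
vertex 0.621 -2.639 1.559
vertex 0.738 -2.519 0.176
vertex 0.916 -3.183 1.123
endloop
endfacet
facet normal 0.151 -0.567 0.810
outer loop
vertex 0.621 -2.639 1.559
vertex 0.916 -3.183 1.123
vertex 1.599 -2.542 1.444
endloop
endfacet
facet normal -0.152 0.566 -0.810
outer loop
vertex 0.738 -2.519 0.176
vertex 1.421 -1.878 0.496
vertex 1.434 -2.688 -0.073
endloop
endfacet
facet normal -0.367 -0.793 -0.487
outer loop
vertex 0.738 -2.519 0.176
vertex 1.434 -2.688 -0.073
vertex 0.916 -3.183 1.123
endloop
endfacet
facet normal -0.366 -0.793 -0.487
outer loop
vertex 0.916 -3.183 1.123
vertex 1.434 -2.688 -0.073
vertex 1.612 -3.351 0.874
endloop
endfacet
facet normal 0.152 -0.568 0.809
outer loop
vertex 0.916 -3.183 1.123
vertex 1.612 -3.351 0.874
vertex 1.599 -2.542 1.444
endloop
endfacet
facet normal -0.152 0.567 -0.810
outer loop
vertex 1.434 -2.688 -0.073
vertex 1.421 -1.878 0.496
vertex 2.122 -2.382 0.012
endloop
endfacet
facet normal 0.391 -0.718 -0.576
outer loop
vertex 1.434 -2.688 -0.073
vertex 2.122 -2.382 0.012
vertex 1.612 -3.351 0.874
endloop
endfacet
facet normal 0.390 -0.718 -0.577
outer loop
vertex 1.612 -3.351 0.874
vertex 2.122 -2.382 0.012
vertex 2.3 -3.046 0.959
endloop
endfacet
facet normal 0.152 -0.568 0.809
outer loop
vertex 1.612 -3.351 0.874
vertex 2.3 -3.046 0.959
vertex 1.599 -2.542 1.444
endloop
endfacet
facet normal -0.151 0.567 -0.810
outer loop
vertex 2.122 -2.382 0.012
vertex 1.421 -1.878 0.496
vertex 2.399 -1.781 0.381
endloop
endfacet
facet normal 0.918 -0.222 -0.328
outer loop
vertex 2.122 -2.382 0.012
vertex 2.399 -1.781 0.381
vertex 2.3 -3.046 0.959
endloop
endfacet
facet normal 0.918 -0.222 -0.328
outer loop
vertex 2.3 -3.046 0.959
vertex 2.399 -1.781 0.381
vertex 2.577 -2.445 1.328
endloop
endfacet
facet normal 0.152 -0.567 0.809
outer loop
vertex 2.3 -3.046 0.959
vertex 2.577 -2.445 1.328
vertex 1.599 -2.542 1.444
endloop
endfacet
facet normal -0.151 0.567 -0.810
outer loop
vertex 2.399 -1.781 0.381
vertex 1.421 -1.878 0.496
vertex 2.104 -1.237 0.817
endloop
endfacet
facet normal 0.908 0.403 0.112
outer loop
vertex 2.399 -1.781 0.381
vertex 2.104 -1.237 0.817
vertex 2.577 -2.445 1.328
endloop
endfacet
facet normal 0.908 0.403 0.112
outer loop
vertex 2.577 -2.445 1.328
vertex 2.104 -1.237 0.817
vertex 2.282 -1.901 1.764
endloop
endfacet
facet normal 0.152 -0.567 0.810
outer loop
vertex 2.577 -2.445 1.328
vertex 2.282 -1.901 1.764
vertex 1.599 -2.542 1.444
endloop
endfacet
facet normal 0.718 -0.507 -0.476
outer loop
vertex -1.606 1.693 0.348
vertex -1.996 1.71 -0.258
vertex -1.528 2.238 -0.115
endloop
endfacet
facet normal 0.350 0.577 0.738
outer loop
vertex -1.606 1.693 0.348
vertex -1.528 2.238 -0.115
vertex -3.044 2.45 0.438
endloop
endfacet
facet normal 0.718 -0.508 -0.476
outer loop
vertex -1.528 2.238 -0.115
vertex -1.996 1.71 -0.258
vertex -1.917 2.256 -0.721
endloop
endfacet
facet normal 0.121 0.991 -0.048
outer loop
vertex -1.528 2.238 -0.115
vertex -1.917 2.256 -0.721
vertex -3.044 2.45 0.438
endloop
endfacet
facet normal 0.718 -0.508 -0.476
outer loop
vertex -1.917 2.256 -0.721
vertex -1.996 1.71 -0.258
vertex -2.385 1.727 -0.863
endloop
endfacet
facet normal -0.512 0.614 -0.601
outer loop
vertex -1.917 2.256 -0.721
vertex -2.385 1.727 -0.863
vertex -3.044 2.45 0.438
endloop
endfacet
facet normal 0.719 -0.507 -0.476
outer loop
vertex -2.385 1.727 -0.863
vertex -1.996 1.71 -0.258
vertex -2.463 1.181 -0.4
endloop
endfacet
facet normal -0.914 -0.178 -0.364
outer loop
vertex -2.385 1.727 -0.863
vertex -2.463 1.181 -0.4
vertex -3.044 2.45 0.438
endloop
endfacet
facet normal 0.719 -0.507 -0.476
outer loop
vertex -2.463 1.181 -0.4
vertex -1.996 1.71 -0.258
vertex -2.074 1.164 0.205
endloop
endfacet
facet normal -0.685 -0.593 0.424
outer loop
vertex -2.463 1.181 -0.4
vertex -2.074 1.164 0.205
vertex -3.044 2.45 0.438
endloop
endfacet
facet normal 0.718 -0.507 -0.477
outer loop
vertex -2.074 1.164 0.205
vertex -1.996 1.71 -0.258
vertex -1.606 1.693 0.348
endloop
endfacet
facet normal -0.053 -0.217 0.975
outer loop
vertex -2.074 1.164 0.205
vertex -1.606 1.693 0.348
vertex -3.044 2.45 0.438
endloop
endfacet

endsolid


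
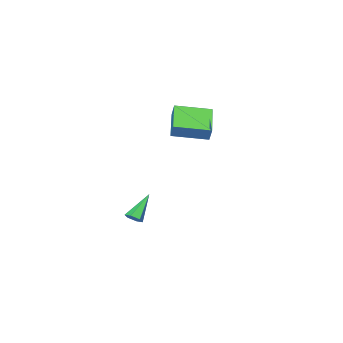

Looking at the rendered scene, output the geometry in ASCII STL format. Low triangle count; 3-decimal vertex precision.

solid 
facet normal -0.622 -0.649 0.437
outer loop
vertex -3.015 1.22 4.778
vertex -4.57 2.504 4.473
vertex -3.175 0.836 3.98
endloop
endfacet
facet normal 0.762 -0.629 0.150
outer loop
vertex -1.93 2.136 3.107
vertex -3.015 1.22 4.778
vertex -3.175 0.836 3.98
endloop
endfacet
facet normal -0.622 -0.650 0.437
outer loop
vertex -3.175 0.836 3.98
vertex -4.57 2.504 4.473
vertex -4.73 2.121 3.675
endloop
endfacet
facet normal -0.178 -0.426 -0.887
outer loop
vertex -4.73 2.121 3.675
vertex -1.93 2.136 3.107
vertex -3.175 0.836 3.98
endloop
endfacet
facet normal 0.178 0.426 0.887
outer loop
vertex -3.015 1.22 4.778
vertex -3.325 3.804 3.6
vertex -4.57 2.504 4.473
endloop
endfacet
facet normal 0.762 -0.630 0.150
outer loop
vertex -1.77 2.519 3.905
vertex -3.015 1.22 4.778
vertex -1.93 2.136 3.107
endloop
endfacet
facet normal 0.178 0.426 0.887
outer loop
vertex -1.77 2.519 3.905
vertex -3.325 3.804 3.6
vertex -3.015 1.22 4.778
endloop
endfacet
facet normal -0.762 0.630 -0.149
outer loop
vertex -4.57 2.504 4.473
vertex -3.325 3.804 3.6
vertex -4.73 2.121 3.675
endloop
endfacet
facet normal -0.178 -0.426 -0.887
outer loop
vertex -3.485 3.42 2.802
vertex -1.93 2.136 3.107
vertex -4.73 2.121 3.675
endloop
endfacet
facet normal -0.762 0.630 -0.150
outer loop
vertex -4.73 2.121 3.675
vertex -3.325 3.804 3.6
vertex -3.485 3.42 2.802
endloop
endfacet
facet normal 0.622 0.650 -0.437
outer loop
vertex -3.485 3.42 2.802
vertex -1.77 2.519 3.905
vertex -1.93 2.136 3.107
endloop
endfacet
facet normal 0.622 0.649 -0.437
outer loop
vertex -3.325 3.804 3.6
vertex -1.77 2.519 3.905
vertex -3.485 3.42 2.802
endloop
endfacet
facet normal 0.688 0.120 -0.716
outer loop
vertex -1.319 -0.89 -3.489
vertex -1.65 -0.534 -3.747
vertex -1.291 -0.354 -3.372
endloop
endfacet
facet normal 0.537 -0.207 0.818
outer loop
vertex -1.319 -0.89 -3.489
vertex -1.291 -0.354 -3.372
vertex -2.97 -0.766 -2.373
endloop
endfacet
facet normal 0.688 0.119 -0.716
outer loop
vertex -1.291 -0.354 -3.372
vertex -1.65 -0.534 -3.747
vertex -1.621 0.002 -3.63
endloop
endfacet
facet normal 0.229 0.702 0.675
outer loop
vertex -1.291 -0.354 -3.372
vertex -1.621 0.002 -3.63
vertex -2.97 -0.766 -2.373
endloop
endfacet
facet normal 0.688 0.119 -0.716
outer loop
vertex -1.621 0.002 -3.63
vertex -1.65 -0.534 -3.747
vertex -1.98 -0.178 -4.005
endloop
endfacet
facet normal -0.473 0.880 0.030
outer loop
vertex -1.621 0.002 -3.63
vertex -1.98 -0.178 -4.005
vertex -2.97 -0.766 -2.373
endloop
endfacet
facet normal 0.689 0.120 -0.715
outer loop
vertex -1.98 -0.178 -4.005
vertex -1.65 -0.534 -3.747
vertex -2.009 -0.715 -4.123
endloop
endfacet
facet normal -0.868 0.151 -0.472
outer loop
vertex -1.98 -0.178 -4.005
vertex -2.009 -0.715 -4.123
vertex -2.97 -0.766 -2.373
endloop
endfacet
facet normal 0.688 0.121 -0.715
outer loop
vertex -2.009 -0.715 -4.123
vertex -1.65 -0.534 -3.747
vertex -1.678 -1.071 -3.865
endloop
endfacet
facet normal -0.560 -0.760 -0.330
outer loop
vertex -2.009 -0.715 -4.123
vertex -1.678 -1.071 -3.865
vertex -2.97 -0.766 -2.373
endloop
endfacet
facet normal 0.688 0.121 -0.715
outer loop
vertex -1.678 -1.071 -3.865
vertex -1.65 -0.534 -3.747
vertex -1.319 -0.89 -3.489
endloop
endfacet
facet normal 0.143 -0.938 0.315
outer loop
vertex -1.678 -1.071 -3.865
vertex -1.319 -0.89 -3.489
vertex -2.97 -0.766 -2.373
endloop
endfacet

endsolid


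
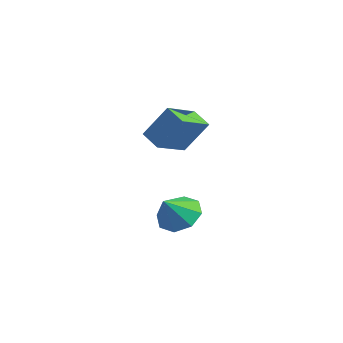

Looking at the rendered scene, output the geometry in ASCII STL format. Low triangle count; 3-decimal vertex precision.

solid 
facet normal -0.892 -0.153 0.424
outer loop
vertex -1.805 2.003 2.783
vertex -2.266 3.253 2.265
vertex -2.262 1.335 1.58
endloop
endfacet
facet normal 0.323 -0.874 0.363
outer loop
vertex -1.494 1.467 1.215
vertex -1.805 2.003 2.783
vertex -2.262 1.335 1.58
endloop
endfacet
facet normal -0.893 -0.153 0.424
outer loop
vertex -2.262 1.335 1.58
vertex -2.266 3.253 2.265
vertex -2.723 2.585 1.061
endloop
endfacet
facet normal -0.315 -0.461 -0.830
outer loop
vertex -2.723 2.585 1.061
vertex -1.494 1.467 1.215
vertex -2.262 1.335 1.58
endloop
endfacet
facet normal 0.315 0.460 0.830
outer loop
vertex -1.805 2.003 2.783
vertex -1.498 3.385 1.9
vertex -2.266 3.253 2.265
endloop
endfacet
facet normal 0.322 -0.874 0.363
outer loop
vertex -1.037 2.135 2.419
vertex -1.805 2.003 2.783
vertex -1.494 1.467 1.215
endloop
endfacet
facet normal 0.314 0.461 0.830
outer loop
vertex -1.037 2.135 2.419
vertex -1.498 3.385 1.9
vertex -1.805 2.003 2.783
endloop
endfacet
facet normal -0.323 0.874 -0.363
outer loop
vertex -2.266 3.253 2.265
vertex -1.498 3.385 1.9
vertex -2.723 2.585 1.061
endloop
endfacet
facet normal -0.314 -0.460 -0.830
outer loop
vertex -1.955 2.717 0.697
vertex -1.494 1.467 1.215
vertex -2.723 2.585 1.061
endloop
endfacet
facet normal -0.322 0.874 -0.363
outer loop
vertex -2.723 2.585 1.061
vertex -1.498 3.385 1.9
vertex -1.955 2.717 0.697
endloop
endfacet
facet normal 0.893 0.153 -0.424
outer loop
vertex -1.955 2.717 0.697
vertex -1.037 2.135 2.419
vertex -1.494 1.467 1.215
endloop
endfacet
facet normal 0.893 0.153 -0.424
outer loop
vertex -1.498 3.385 1.9
vertex -1.037 2.135 2.419
vertex -1.955 2.717 0.697
endloop
endfacet
facet normal -0.232 0.635 -0.737
outer loop
vertex -1.06 2.506 -2.43
vertex -1.886 2.481 -2.191
vertex -1.208 2.968 -1.985
endloop
endfacet
facet normal 0.913 -0.090 0.397
outer loop
vertex -1.06 2.506 -2.43
vertex -1.208 2.968 -1.985
vertex -1.614 1.739 -1.329
endloop
endfacet
facet normal -0.231 0.634 -0.738
outer loop
vertex -1.208 2.968 -1.985
vertex -1.886 2.481 -2.191
vertex -1.753 3.145 -1.662
endloop
endfacet
facet normal 0.552 0.243 0.798
outer loop
vertex -1.208 2.968 -1.985
vertex -1.753 3.145 -1.662
vertex -1.614 1.739 -1.329
endloop
endfacet
facet normal -0.232 0.634 -0.738
outer loop
vertex -1.753 3.145 -1.662
vertex -1.886 2.481 -2.191
vertex -2.376 2.933 -1.648
endloop
endfacet
facet normal -0.055 0.225 0.973
outer loop
vertex -1.753 3.145 -1.662
vertex -2.376 2.933 -1.648
vertex -1.614 1.739 -1.329
endloop
endfacet
facet normal -0.232 0.635 -0.737
outer loop
vertex -2.376 2.933 -1.648
vertex -1.886 2.481 -2.191
vertex -2.712 2.456 -1.953
endloop
endfacet
facet normal -0.555 -0.134 0.821
outer loop
vertex -2.376 2.933 -1.648
vertex -2.712 2.456 -1.953
vertex -1.614 1.739 -1.329
endloop
endfacet
facet normal -0.232 0.634 -0.737
outer loop
vertex -2.712 2.456 -1.953
vertex -1.886 2.481 -2.191
vertex -2.564 1.994 -2.397
endloop
endfacet
facet normal -0.652 -0.623 0.431
outer loop
vertex -2.712 2.456 -1.953
vertex -2.564 1.994 -2.397
vertex -1.614 1.739 -1.329
endloop
endfacet
facet normal -0.232 0.635 -0.737
outer loop
vertex -2.564 1.994 -2.397
vertex -1.886 2.481 -2.191
vertex -2.019 1.817 -2.721
endloop
endfacet
facet normal -0.292 -0.956 0.031
outer loop
vertex -2.564 1.994 -2.397
vertex -2.019 1.817 -2.721
vertex -1.614 1.739 -1.329
endloop
endfacet
facet normal -0.233 0.635 -0.737
outer loop
vertex -2.019 1.817 -2.721
vertex -1.886 2.481 -2.191
vertex -1.396 2.029 -2.735
endloop
endfacet
facet normal 0.316 -0.938 -0.144
outer loop
vertex -2.019 1.817 -2.721
vertex -1.396 2.029 -2.735
vertex -1.614 1.739 -1.329
endloop
endfacet
facet normal -0.232 0.635 -0.737
outer loop
vertex -1.396 2.029 -2.735
vertex -1.886 2.481 -2.191
vertex -1.06 2.506 -2.43
endloop
endfacet
facet normal 0.815 -0.579 0.007
outer loop
vertex -1.396 2.029 -2.735
vertex -1.06 2.506 -2.43
vertex -1.614 1.739 -1.329
endloop
endfacet

endsolid


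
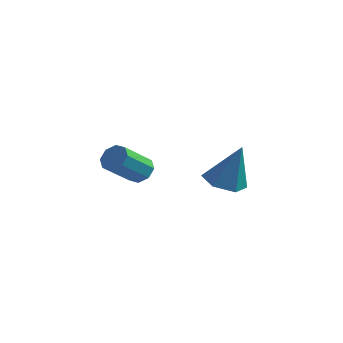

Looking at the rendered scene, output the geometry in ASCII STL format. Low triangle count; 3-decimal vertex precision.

solid 
facet normal -0.321 -0.106 -0.941
outer loop
vertex -1.282 3.904 -4.733
vertex -1.941 3.624 -4.477
vertex -1.863 4.372 -4.588
endloop
endfacet
facet normal 0.639 0.764 0.095
outer loop
vertex -1.282 3.904 -4.733
vertex -1.863 4.372 -4.588
vertex -1.419 3.796 -2.943
endloop
endfacet
facet normal -0.321 -0.106 -0.941
outer loop
vertex -1.863 4.372 -4.588
vertex -1.941 3.624 -4.477
vertex -2.522 4.092 -4.332
endloop
endfacet
facet normal -0.234 0.896 0.377
outer loop
vertex -1.863 4.372 -4.588
vertex -2.522 4.092 -4.332
vertex -1.419 3.796 -2.943
endloop
endfacet
facet normal -0.320 -0.105 -0.942
outer loop
vertex -2.522 4.092 -4.332
vertex -1.941 3.624 -4.477
vertex -2.6 3.344 -4.222
endloop
endfacet
facet normal -0.753 0.172 0.635
outer loop
vertex -2.522 4.092 -4.332
vertex -2.6 3.344 -4.222
vertex -1.419 3.796 -2.943
endloop
endfacet
facet normal -0.320 -0.105 -0.942
outer loop
vertex -2.6 3.344 -4.222
vertex -1.941 3.624 -4.477
vertex -2.019 2.876 -4.367
endloop
endfacet
facet normal -0.399 -0.684 0.610
outer loop
vertex -2.6 3.344 -4.222
vertex -2.019 2.876 -4.367
vertex -1.419 3.796 -2.943
endloop
endfacet
facet normal -0.320 -0.105 -0.942
outer loop
vertex -2.019 2.876 -4.367
vertex -1.941 3.624 -4.477
vertex -1.36 3.156 -4.622
endloop
endfacet
facet normal 0.474 -0.817 0.328
outer loop
vertex -2.019 2.876 -4.367
vertex -1.36 3.156 -4.622
vertex -1.419 3.796 -2.943
endloop
endfacet
facet normal -0.321 -0.106 -0.941
outer loop
vertex -1.36 3.156 -4.622
vertex -1.941 3.624 -4.477
vertex -1.282 3.904 -4.733
endloop
endfacet
facet normal 0.993 -0.093 0.070
outer loop
vertex -1.36 3.156 -4.622
vertex -1.282 3.904 -4.733
vertex -1.419 3.796 -2.943
endloop
endfacet
facet normal 0.320 0.693 -0.646
outer loop
vertex -2.915 0.526 -2.723
vertex -3.388 0.572 -2.908
vertex -3.123 0.797 -2.535
endloop
endfacet
facet normal 0.783 0.190 0.593
outer loop
vertex -2.915 0.526 -2.723
vertex -3.123 0.797 -2.535
vertex -3.34 -0.398 -1.866
endloop
endfacet
facet normal 0.783 0.190 0.593
outer loop
vertex -3.34 -0.398 -1.866
vertex -3.123 0.797 -2.535
vertex -3.548 -0.127 -1.678
endloop
endfacet
facet normal -0.322 -0.694 0.644
outer loop
vertex -3.34 -0.398 -1.866
vertex -3.548 -0.127 -1.678
vertex -3.812 -0.352 -2.052
endloop
endfacet
facet normal 0.318 0.695 -0.645
outer loop
vertex -3.123 0.797 -2.535
vertex -3.388 0.572 -2.908
vertex -3.487 0.936 -2.565
endloop
endfacet
facet normal 0.176 0.625 0.761
outer loop
vertex -3.123 0.797 -2.535
vertex -3.487 0.936 -2.565
vertex -3.548 -0.127 -1.678
endloop
endfacet
facet normal 0.176 0.625 0.761
outer loop
vertex -3.548 -0.127 -1.678
vertex -3.487 0.936 -2.565
vertex -3.912 0.012 -1.708
endloop
endfacet
facet normal -0.319 -0.696 0.644
outer loop
vertex -3.548 -0.127 -1.678
vertex -3.912 0.012 -1.708
vertex -3.812 -0.352 -2.052
endloop
endfacet
facet normal 0.321 0.694 -0.644
outer loop
vertex -3.487 0.936 -2.565
vertex -3.388 0.572 -2.908
vertex -3.792 0.862 -2.797
endloop
endfacet
facet normal -0.535 0.694 0.482
outer loop
vertex -3.487 0.936 -2.565
vertex -3.792 0.862 -2.797
vertex -3.912 0.012 -1.708
endloop
endfacet
facet normal -0.535 0.694 0.482
outer loop
vertex -3.912 0.012 -1.708
vertex -3.792 0.862 -2.797
vertex -4.217 -0.062 -1.94
endloop
endfacet
facet normal -0.320 -0.696 0.643
outer loop
vertex -3.912 0.012 -1.708
vertex -4.217 -0.062 -1.94
vertex -3.812 -0.352 -2.052
endloop
endfacet
facet normal 0.321 0.694 -0.644
outer loop
vertex -3.792 0.862 -2.797
vertex -3.388 0.572 -2.908
vertex -3.86 0.618 -3.094
endloop
endfacet
facet normal -0.931 0.355 -0.079
outer loop
vertex -3.792 0.862 -2.797
vertex -3.86 0.618 -3.094
vertex -4.217 -0.062 -1.94
endloop
endfacet
facet normal -0.931 0.355 -0.079
outer loop
vertex -4.217 -0.062 -1.94
vertex -3.86 0.618 -3.094
vertex -4.285 -0.306 -2.237
endloop
endfacet
facet normal -0.320 -0.695 0.644
outer loop
vertex -4.217 -0.062 -1.94
vertex -4.285 -0.306 -2.237
vertex -3.812 -0.352 -2.052
endloop
endfacet
facet normal 0.322 0.694 -0.644
outer loop
vertex -3.86 0.618 -3.094
vertex -3.388 0.572 -2.908
vertex -3.652 0.347 -3.282
endloop
endfacet
facet normal -0.783 -0.190 -0.593
outer loop
vertex -3.86 0.618 -3.094
vertex -3.652 0.347 -3.282
vertex -4.285 -0.306 -2.237
endloop
endfacet
facet normal -0.783 -0.190 -0.593
outer loop
vertex -4.285 -0.306 -2.237
vertex -3.652 0.347 -3.282
vertex -4.077 -0.577 -2.425
endloop
endfacet
facet normal -0.320 -0.693 0.646
outer loop
vertex -4.285 -0.306 -2.237
vertex -4.077 -0.577 -2.425
vertex -3.812 -0.352 -2.052
endloop
endfacet
facet normal 0.319 0.696 -0.644
outer loop
vertex -3.652 0.347 -3.282
vertex -3.388 0.572 -2.908
vertex -3.288 0.208 -3.252
endloop
endfacet
facet normal -0.176 -0.625 -0.761
outer loop
vertex -3.652 0.347 -3.282
vertex -3.288 0.208 -3.252
vertex -4.077 -0.577 -2.425
endloop
endfacet
facet normal -0.176 -0.625 -0.761
outer loop
vertex -4.077 -0.577 -2.425
vertex -3.288 0.208 -3.252
vertex -3.713 -0.716 -2.395
endloop
endfacet
facet normal -0.318 -0.695 0.645
outer loop
vertex -4.077 -0.577 -2.425
vertex -3.713 -0.716 -2.395
vertex -3.812 -0.352 -2.052
endloop
endfacet
facet normal 0.320 0.696 -0.643
outer loop
vertex -3.288 0.208 -3.252
vertex -3.388 0.572 -2.908
vertex -2.983 0.282 -3.02
endloop
endfacet
facet normal 0.535 -0.694 -0.482
outer loop
vertex -3.288 0.208 -3.252
vertex -2.983 0.282 -3.02
vertex -3.713 -0.716 -2.395
endloop
endfacet
facet normal 0.535 -0.694 -0.482
outer loop
vertex -3.713 -0.716 -2.395
vertex -2.983 0.282 -3.02
vertex -3.408 -0.642 -2.163
endloop
endfacet
facet normal -0.321 -0.694 0.644
outer loop
vertex -3.713 -0.716 -2.395
vertex -3.408 -0.642 -2.163
vertex -3.812 -0.352 -2.052
endloop
endfacet
facet normal 0.320 0.695 -0.644
outer loop
vertex -2.983 0.282 -3.02
vertex -3.388 0.572 -2.908
vertex -2.915 0.526 -2.723
endloop
endfacet
facet normal 0.931 -0.355 0.079
outer loop
vertex -2.983 0.282 -3.02
vertex -2.915 0.526 -2.723
vertex -3.408 -0.642 -2.163
endloop
endfacet
facet normal 0.931 -0.355 0.079
outer loop
vertex -3.408 -0.642 -2.163
vertex -2.915 0.526 -2.723
vertex -3.34 -0.398 -1.866
endloop
endfacet
facet normal -0.321 -0.694 0.644
outer loop
vertex -3.408 -0.642 -2.163
vertex -3.34 -0.398 -1.866
vertex -3.812 -0.352 -2.052
endloop
endfacet

endsolid
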